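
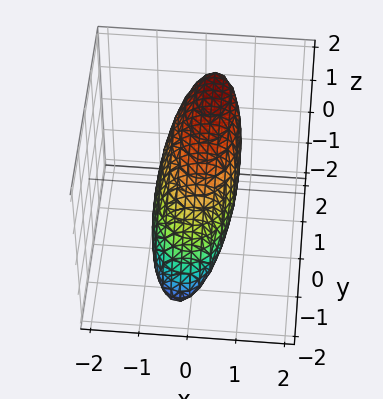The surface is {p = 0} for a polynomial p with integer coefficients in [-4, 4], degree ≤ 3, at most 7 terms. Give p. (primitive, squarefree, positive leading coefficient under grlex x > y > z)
3*x^2 - x*z + y^2 - 2*y*z + 2*z^2 - 2

The degree is 2 — the shape is more complex than any degree-1 surface.
From the axis intercepts and sections: the z-axis gridline crossings are at z ∈ {-1, 1}.
The integer polynomial consistent with all of this is the stated p.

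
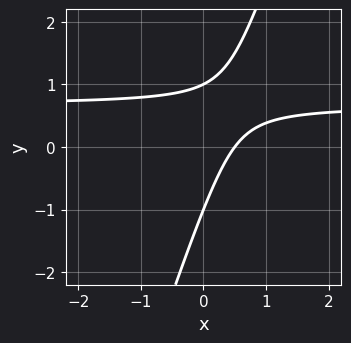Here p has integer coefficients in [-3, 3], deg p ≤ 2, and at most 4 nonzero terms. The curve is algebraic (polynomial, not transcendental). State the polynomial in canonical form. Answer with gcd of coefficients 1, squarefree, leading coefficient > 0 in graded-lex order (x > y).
(a) deg p = 2. A generic line meets the curve in up to 2 points.
(b) Observable constraints: the y-axis gridline crossings are at y ∈ {-1, 1}.
(c) Solving for integer coefficients yields p as stated.

3*x*y - y^2 - 2*x + 1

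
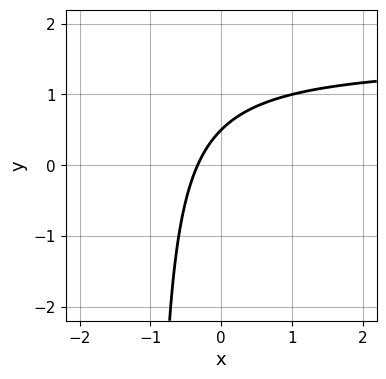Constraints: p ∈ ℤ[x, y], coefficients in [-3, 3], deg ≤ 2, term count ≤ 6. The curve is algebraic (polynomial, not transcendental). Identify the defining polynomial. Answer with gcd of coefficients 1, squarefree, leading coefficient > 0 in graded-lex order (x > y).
1. The degree is 2 — no degree-1 curve has this shape.
2. Solving for integer coefficients yields p as stated.

2*x*y - 3*x + 2*y - 1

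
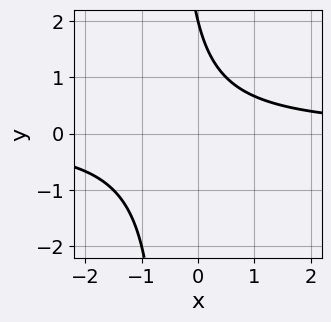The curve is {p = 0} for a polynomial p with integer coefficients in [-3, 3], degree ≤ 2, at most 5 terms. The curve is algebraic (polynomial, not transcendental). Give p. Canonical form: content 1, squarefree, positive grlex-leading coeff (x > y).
2*x*y + y - 2

First, degree: the shape is more complex than any degree-1 curve, so deg p = 2.
Then, from the axis intercepts and sections: it misses every integer gridline on the x-axis; one y-axis crossing is at y = 2.
Finally, solving for integer coefficients yields p as stated.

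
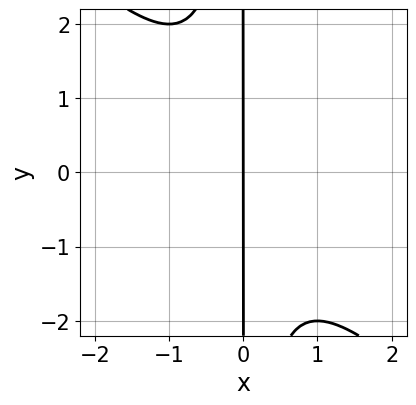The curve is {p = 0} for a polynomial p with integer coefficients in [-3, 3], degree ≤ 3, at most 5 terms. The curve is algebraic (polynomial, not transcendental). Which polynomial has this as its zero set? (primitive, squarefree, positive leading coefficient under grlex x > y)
The degree is 3 — the shape is more complex than any degree-2 curve.
Reading off the gridlines: it crosses the x-axis at the gridline x = 0; the visible y-axis segment lies entirely on the curve.
Solving for integer coefficients yields p as stated.

x^3 + x^2*y + x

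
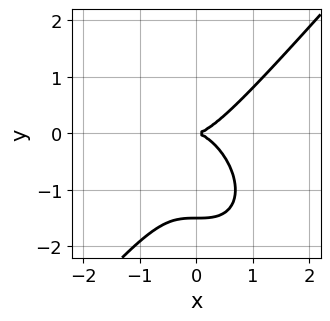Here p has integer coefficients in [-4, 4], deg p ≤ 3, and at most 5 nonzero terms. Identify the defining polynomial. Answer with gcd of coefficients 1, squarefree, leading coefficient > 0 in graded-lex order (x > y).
First, deg p = 3. A generic line meets the curve in up to 3 points.
Next, reading off the gridlines: it meets the x-axis at x = 0 (among the integer gridlines); one y-axis crossing is at y = 0.
Finally, solving for integer coefficients yields p as stated.

3*x^3 - 2*y^3 - 3*y^2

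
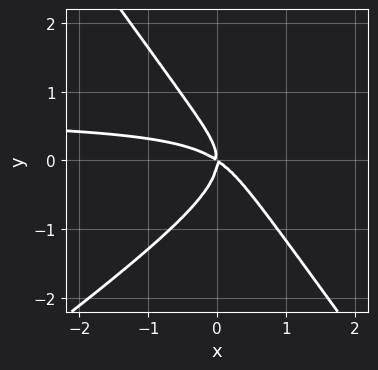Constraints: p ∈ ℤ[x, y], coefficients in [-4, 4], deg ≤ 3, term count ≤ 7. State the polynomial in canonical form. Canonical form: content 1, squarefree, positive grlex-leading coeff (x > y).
3*x^2*y - 2*x*y^2 - 3*y^3 - 2*x^2 - 3*x*y

(a) Degree: the shape is more complex than any degree-2 curve, so deg p = 3.
(b) Observable constraints: it crosses the y-axis at the gridline y = 0; it meets the x-axis at x = 0 (among the integer gridlines).
(c) Fitting integer coefficients to these (and the overall shape) gives p.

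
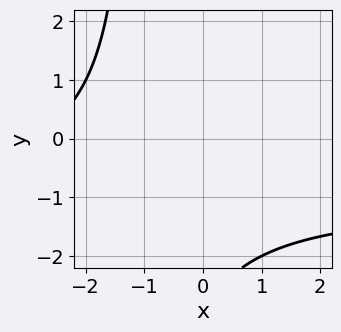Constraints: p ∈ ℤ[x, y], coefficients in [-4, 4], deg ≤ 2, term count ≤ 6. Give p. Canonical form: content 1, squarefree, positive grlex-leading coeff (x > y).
x*y + x + y + 3

First, deg p = 2. No degree-1 curve has this shape.
Then, checking where it meets the axes: the curve avoids every integer y-axis point in the box; no x-intercept at any integer in the box.
Finally, the integer polynomial consistent with all of this is the stated p.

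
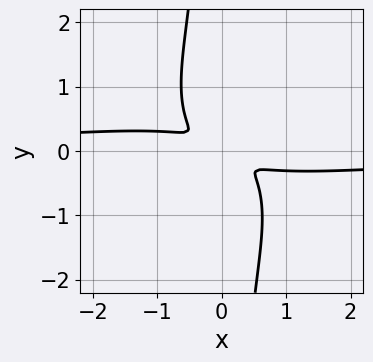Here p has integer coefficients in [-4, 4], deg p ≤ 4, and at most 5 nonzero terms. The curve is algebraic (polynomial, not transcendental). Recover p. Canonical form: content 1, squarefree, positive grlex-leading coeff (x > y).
x^3*y + 2*x*y^3 + x^2 + 3*x*y + 3*y^2

1. The degree is 4 — the shape is more complex than any degree-3 curve.
2. Matching integer coefficients to the picture gives p.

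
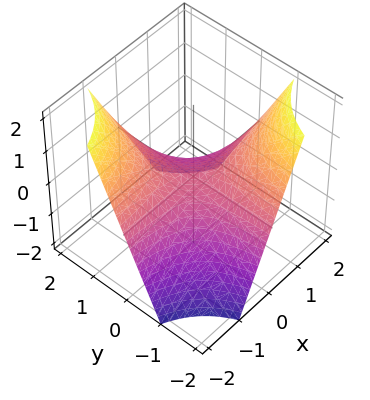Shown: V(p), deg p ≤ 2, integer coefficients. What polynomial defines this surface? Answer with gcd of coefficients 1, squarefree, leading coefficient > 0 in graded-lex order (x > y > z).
x*y + z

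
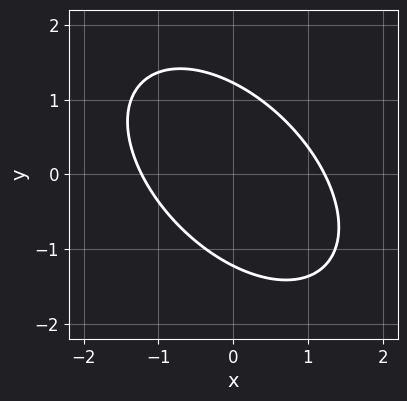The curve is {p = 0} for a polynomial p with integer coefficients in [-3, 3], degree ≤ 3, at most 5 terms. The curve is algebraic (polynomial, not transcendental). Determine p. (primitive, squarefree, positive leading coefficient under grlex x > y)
First, degree: the shape is more complex than any degree-1 curve, so deg p = 2.
Finally, putting this together gives p.

2*x^2 + 2*x*y + 2*y^2 - 3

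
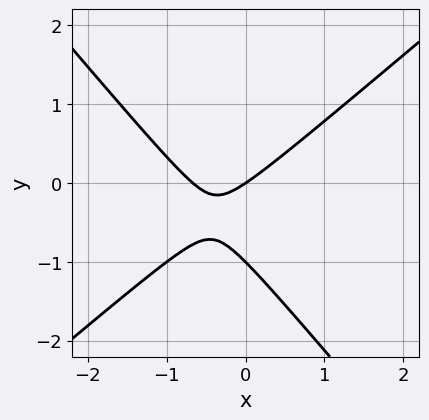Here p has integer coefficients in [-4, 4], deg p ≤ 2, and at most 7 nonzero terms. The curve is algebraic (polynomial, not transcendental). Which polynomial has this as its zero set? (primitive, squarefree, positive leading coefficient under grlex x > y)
3*x^2 - x*y - 3*y^2 + 2*x - 3*y

Degree: no degree-1 curve has this shape, so deg p = 2.
From the axis intercepts and sections: it crosses the x-axis at the gridline x = 0; the y-axis gridline crossings are at y ∈ {-1, 0}.
The integer polynomial consistent with all of this is the stated p.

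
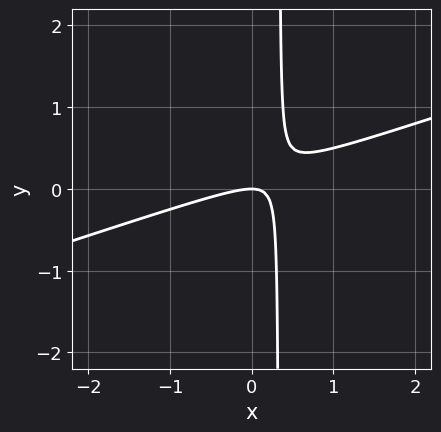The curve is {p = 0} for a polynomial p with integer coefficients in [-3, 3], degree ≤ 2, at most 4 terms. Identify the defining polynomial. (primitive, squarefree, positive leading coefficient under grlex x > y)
x^2 - 3*x*y + y

1. Degree: a generic line meets the curve in up to 2 points, so deg p = 2.
2. From the axis intercepts and sections: it meets the y-axis at y = 0 (among the integer gridlines); it crosses the x-axis at the gridline x = 0.
3. Assembling these constraints gives the stated polynomial.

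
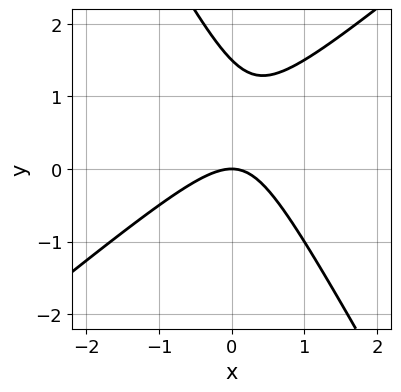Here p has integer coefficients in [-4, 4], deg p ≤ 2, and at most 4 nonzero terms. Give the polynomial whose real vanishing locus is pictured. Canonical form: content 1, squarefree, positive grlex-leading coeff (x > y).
(a) deg p = 2. The shape is more complex than any degree-1 curve.
(b) Observable constraints: one x-axis crossing is at x = 0; one y-axis crossing is at y = 0.
(c) The integer polynomial consistent with all of this is the stated p.

3*x^2 - 2*x*y - 2*y^2 + 3*y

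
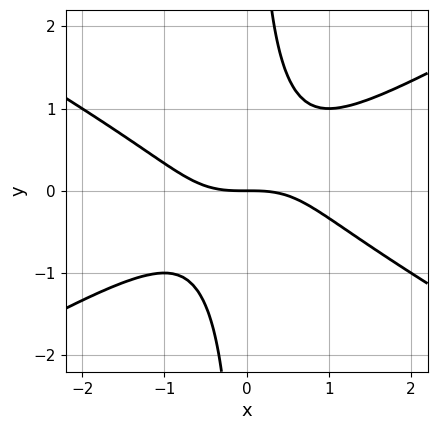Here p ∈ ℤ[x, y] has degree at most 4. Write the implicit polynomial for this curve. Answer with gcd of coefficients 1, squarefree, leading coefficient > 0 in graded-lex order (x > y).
x^3 - 3*x*y^2 + 2*y

First, the degree is 3 — a generic line meets the curve in up to 3 points.
Next, checking where it meets the axes: one x-axis crossing is at x = 0; one y-axis crossing is at y = 0.
Finally, these observations pin down the coefficients.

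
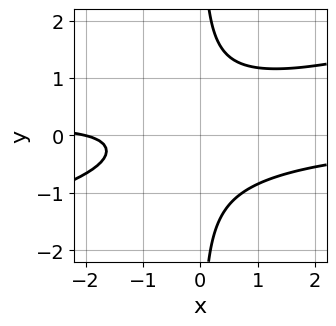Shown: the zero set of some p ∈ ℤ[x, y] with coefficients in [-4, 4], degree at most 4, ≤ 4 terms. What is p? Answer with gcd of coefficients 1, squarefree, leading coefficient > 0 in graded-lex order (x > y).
1. The degree is 3 — the shape is more complex than any degree-2 curve.
2. Against the integer gridlines: the curve avoids every integer y-axis point in the box; one x-axis crossing is at x = -2.
3. Together with the visible shape, these determine p as stated.

x^2*y - 3*x*y^2 + x + 2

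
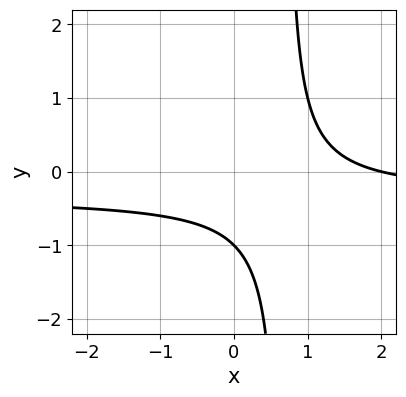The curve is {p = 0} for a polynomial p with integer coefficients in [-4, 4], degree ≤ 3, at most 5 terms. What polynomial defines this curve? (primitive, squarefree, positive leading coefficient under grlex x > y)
First, degree: no degree-1 curve has this shape, so deg p = 2.
Then, from the axis intercepts and sections: it crosses the y-axis at the gridline y = -1; it crosses the x-axis at the gridline x = 2.
Finally, the integer polynomial consistent with all of this is the stated p.

3*x*y + x - 2*y - 2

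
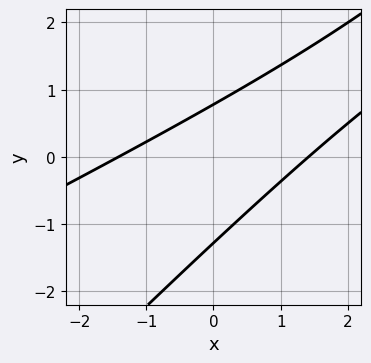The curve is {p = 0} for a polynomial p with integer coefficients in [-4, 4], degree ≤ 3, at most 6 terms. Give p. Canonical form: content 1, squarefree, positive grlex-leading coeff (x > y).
x^2 - 3*x*y + 2*y^2 + y - 2

First, the degree is 2 — no degree-1 curve has this shape.
Finally, putting this together gives p.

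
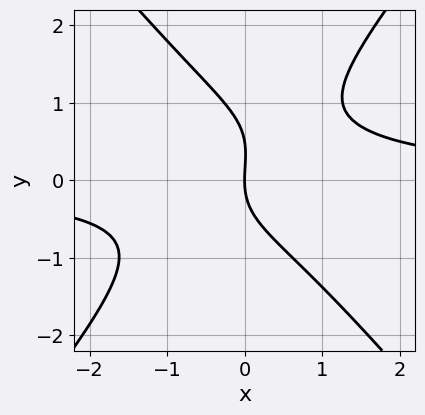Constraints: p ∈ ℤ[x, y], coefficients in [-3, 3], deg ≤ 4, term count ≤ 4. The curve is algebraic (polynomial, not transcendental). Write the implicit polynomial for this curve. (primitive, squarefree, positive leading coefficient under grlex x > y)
3*x^2*y - 2*y^3 + y^2 - 3*x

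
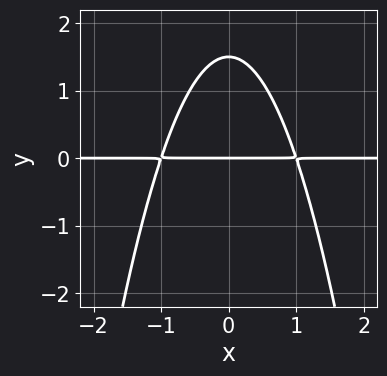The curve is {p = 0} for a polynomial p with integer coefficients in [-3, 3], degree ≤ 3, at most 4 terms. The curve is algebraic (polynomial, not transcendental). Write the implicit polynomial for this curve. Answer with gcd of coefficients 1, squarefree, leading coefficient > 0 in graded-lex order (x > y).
First, degree: the shape is more complex than any degree-2 curve, so deg p = 3.
Then, symmetries: it's symmetric under x → −x, forcing even powers of x.
Next, reading off the gridlines: the visible x-axis segment lies entirely on the curve; one y-axis crossing is at y = 0.
Finally, matching integer coefficients to the picture gives p.

3*x^2*y + 2*y^2 - 3*y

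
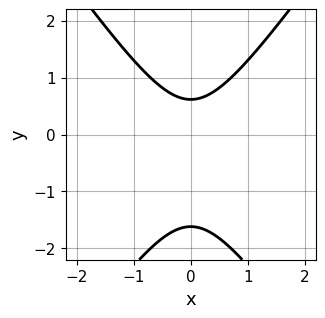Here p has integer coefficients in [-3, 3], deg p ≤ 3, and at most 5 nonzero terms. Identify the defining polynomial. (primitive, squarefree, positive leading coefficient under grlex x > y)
2*x^2 - y^2 - y + 1

First, deg p = 2.
Next, symmetries: mirror symmetry x ↦ −x ⇒ only even powers of x.
Next, from the axis intercepts and sections: no x-intercept at any integer in the box.
Finally, fitting integer coefficients to these (and the overall shape) gives p.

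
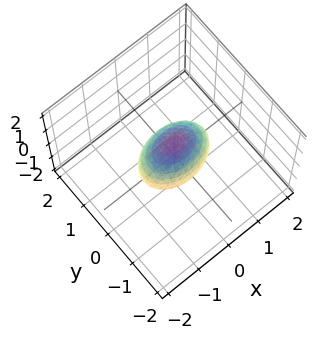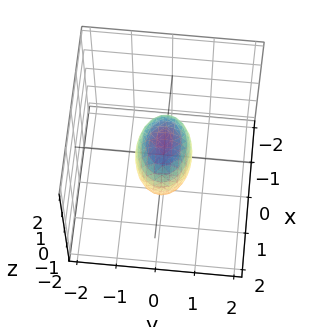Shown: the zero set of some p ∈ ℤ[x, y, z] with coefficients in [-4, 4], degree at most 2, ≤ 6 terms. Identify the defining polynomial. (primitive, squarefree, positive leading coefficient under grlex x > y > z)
First, deg p = 2. Bounded and convex; a quadric.
Next, symmetries: mirror symmetry x ↦ −x ⇒ only even powers of x; the y ↦ −y reflection is a symmetry, so y appears only in even powers; the z ↦ −z reflection is a symmetry, so z appears only in even powers.
Then, against the integer gridlines: the z-axis gridline crossings are at z ∈ {-1, 1}; among the integer gridlines, it crosses the x-axis at x ∈ {-1, 1}.
Finally, assembling these constraints gives the stated polynomial.

x^2 + 2*y^2 + z^2 - 1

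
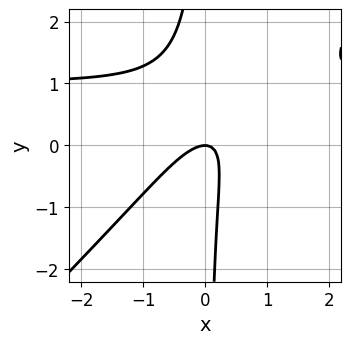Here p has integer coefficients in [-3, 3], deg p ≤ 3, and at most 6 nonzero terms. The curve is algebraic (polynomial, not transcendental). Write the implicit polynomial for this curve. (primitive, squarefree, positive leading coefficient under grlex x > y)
2*x^2*y - 2*x*y^2 - 2*x^2 + 2*x*y - y

First, degree: a generic line meets the curve in up to 3 points, so deg p = 3.
Then, against the integer gridlines: one y-axis crossing is at y = 0; it meets the x-axis at x = 0 (among the integer gridlines).
Finally, fitting integer coefficients to these (and the overall shape) gives p.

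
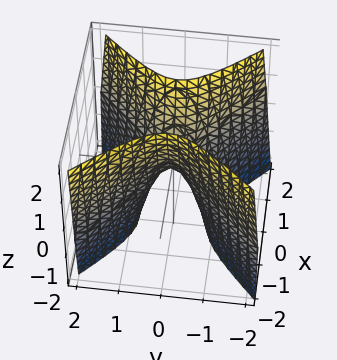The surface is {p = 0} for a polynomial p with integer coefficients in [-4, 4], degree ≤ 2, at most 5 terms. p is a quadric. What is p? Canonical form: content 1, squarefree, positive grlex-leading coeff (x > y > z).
The degree is 2 — a hyperbolic paraboloid; a quadric.
Symmetries: it's symmetric under x → −x, forcing even powers of x; the y ↦ −y reflection is a symmetry, so y appears only in even powers.
From the axis intercepts and sections: it meets the x-axis at x = 0 (among the integer gridlines); one z-axis crossing is at z = 0; it crosses the y-axis at the gridline y = 0.
Together with the visible shape, these determine p as stated.

3*x^2 - 3*y^2 - z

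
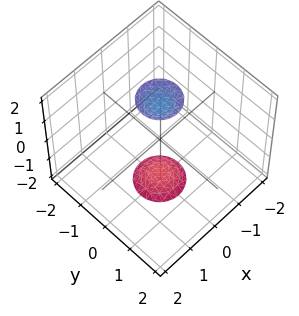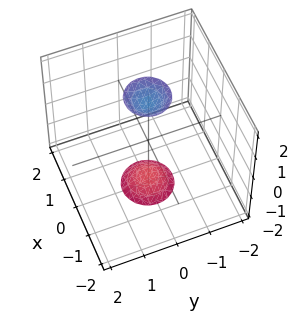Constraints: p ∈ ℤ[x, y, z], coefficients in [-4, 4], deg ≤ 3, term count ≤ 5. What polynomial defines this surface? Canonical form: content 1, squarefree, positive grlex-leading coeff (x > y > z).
The picture has 2 separate pieces. Treating them together as one polynomial.
The degree is 2 — a generic line meets the surface in up to 2 points.
By symmetry, the z-axis is an axis of rotation, so x and y enter only as x² + y².
Observable constraints: it misses every integer gridline on the x-axis; a circular section at z = 2 has radius between 0 and 1; it misses every integer gridline on the y-axis.
Together with the visible shape, these determine p as stated.

3*x^2 + 3*y^2 - z^2 + 3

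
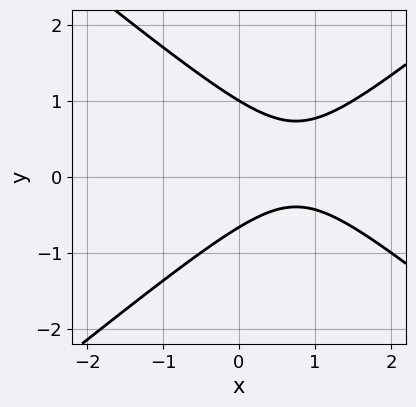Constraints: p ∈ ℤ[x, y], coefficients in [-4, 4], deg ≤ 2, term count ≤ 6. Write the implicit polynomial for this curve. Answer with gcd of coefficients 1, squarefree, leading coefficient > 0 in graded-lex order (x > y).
2*x^2 - 3*y^2 - 3*x + y + 2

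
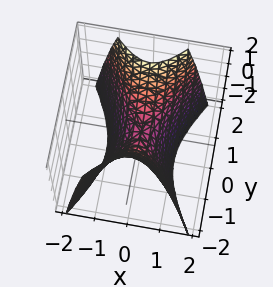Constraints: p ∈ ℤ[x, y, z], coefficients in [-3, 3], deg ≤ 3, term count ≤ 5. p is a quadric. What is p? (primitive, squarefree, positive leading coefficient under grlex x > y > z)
2*x^2 - y^2 + z

Degree: a hyperbolic paraboloid; a quadric, so deg p = 2.
Symmetries: the y ↦ −y reflection is a symmetry, so y appears only in even powers; mirror symmetry x ↦ −x ⇒ only even powers of x.
Reading off the gridlines: it meets the z-axis at z = 0 (among the integer gridlines); it crosses the y-axis at the gridline y = 0; one x-axis crossing is at x = 0.
Matching integer coefficients to the picture gives p.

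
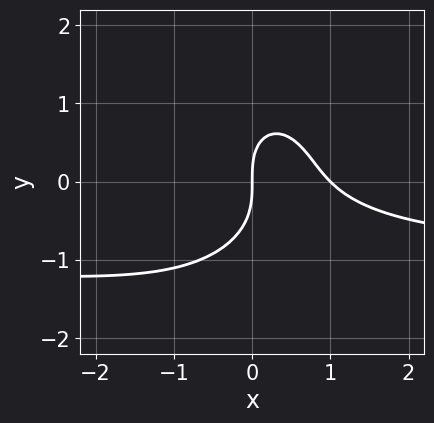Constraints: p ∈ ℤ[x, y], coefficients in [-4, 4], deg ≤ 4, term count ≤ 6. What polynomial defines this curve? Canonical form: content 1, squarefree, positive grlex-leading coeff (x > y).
3*x^2*y + 2*y^3 + 3*x^2 - 3*x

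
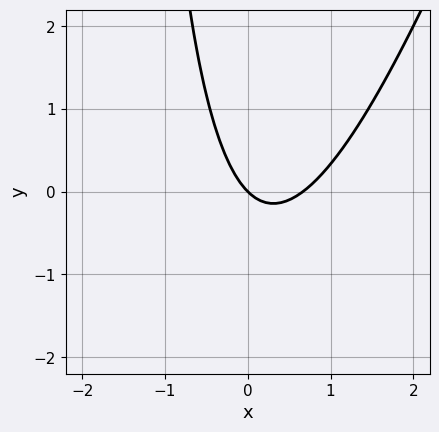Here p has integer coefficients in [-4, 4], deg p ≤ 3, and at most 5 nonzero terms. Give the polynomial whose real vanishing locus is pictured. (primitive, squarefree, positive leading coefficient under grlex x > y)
First, degree: no degree-1 curve has this shape, so deg p = 2.
Next, observable constraints: it crosses the x-axis at the gridline x = 0; it meets the y-axis at y = 0 (among the integer gridlines).
Finally, together with the visible shape, these determine p as stated.

3*x^2 - x*y - 2*x - 2*y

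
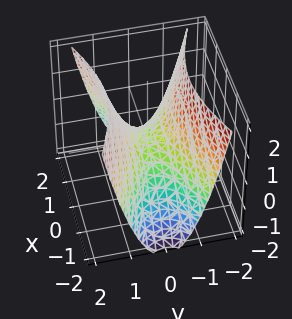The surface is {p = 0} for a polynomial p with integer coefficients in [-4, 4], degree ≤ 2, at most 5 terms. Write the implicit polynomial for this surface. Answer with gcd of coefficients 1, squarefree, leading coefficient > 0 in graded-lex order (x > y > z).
Degree: a hyperbolic paraboloid; a quadric, so deg p = 2.
Symmetries: mirror symmetry x ↦ −x ⇒ only even powers of x; the y ↦ −y reflection is a symmetry, so y appears only in even powers.
Against the integer gridlines: it crosses the y-axis at the gridline y = 0; it crosses the x-axis at the gridline x = 0; one z-axis crossing is at z = 0.
Assembling these constraints gives the stated polynomial.

x^2 - 3*y^2 + 2*z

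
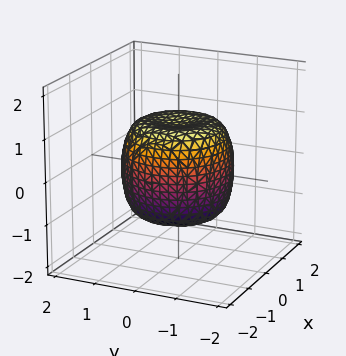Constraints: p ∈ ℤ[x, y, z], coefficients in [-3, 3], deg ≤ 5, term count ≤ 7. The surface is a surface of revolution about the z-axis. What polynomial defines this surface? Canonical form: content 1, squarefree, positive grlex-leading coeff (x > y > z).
First, the degree is 4 — a generic line meets the surface in up to 4 points.
Then, by symmetry, the surface is invariant under rotation about z: p = q(x² + y², z).
Then, reading off the gridlines: a circular section at z = -1 has radius exactly 1; the z-axis gridline crossings are at z ∈ {-1, 1}.
Finally, assembling these constraints gives the stated polynomial.

x^4 + 2*x^2*y^2 + y^4 - x^2 - y^2 + z^2 - 1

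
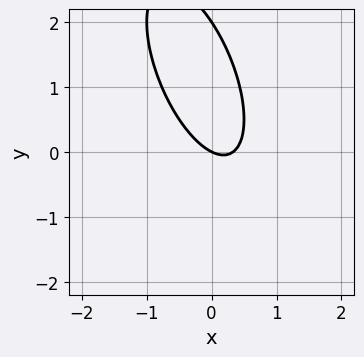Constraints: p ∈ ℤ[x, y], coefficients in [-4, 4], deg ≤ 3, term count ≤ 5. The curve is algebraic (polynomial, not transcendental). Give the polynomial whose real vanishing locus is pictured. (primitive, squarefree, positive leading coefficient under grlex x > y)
3*x^2 + 2*x*y + y^2 - x - 2*y

First, deg p = 2.
Then, against the integer gridlines: the y-axis gridline crossings are at y ∈ {0, 2}; it crosses the x-axis at the gridline x = 0.
Finally, putting this together gives p.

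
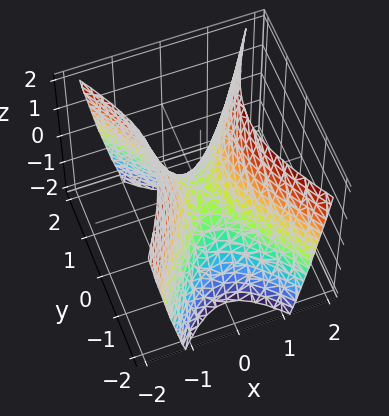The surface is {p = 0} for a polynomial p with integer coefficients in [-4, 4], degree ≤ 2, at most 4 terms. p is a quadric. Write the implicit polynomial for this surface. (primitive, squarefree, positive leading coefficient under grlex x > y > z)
(a) deg p = 2. A hyperbolic paraboloid; a quadric.
(b) Symmetries: it's symmetric under x → −x, forcing even powers of x; the y ↦ −y reflection is a symmetry, so y appears only in even powers.
(c) Against the integer gridlines: one z-axis crossing is at z = 0; it meets the y-axis at y = 0 (among the integer gridlines).
(d) The integer polynomial consistent with all of this is the stated p.

2*x^2 - y^2 - z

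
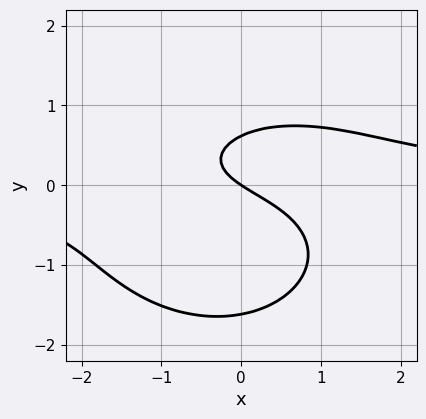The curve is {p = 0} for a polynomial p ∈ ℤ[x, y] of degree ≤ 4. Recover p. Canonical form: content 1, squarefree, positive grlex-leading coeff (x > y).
2*x^2*y + 3*y^3 + 3*y^2 - 2*x - 3*y

Degree: a generic line meets the curve in up to 3 points, so deg p = 3.
Observable constraints: it crosses the x-axis at the gridline x = 0; it meets the y-axis at y = 0 (among the integer gridlines).
Putting this together gives p.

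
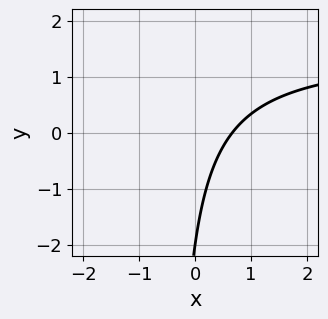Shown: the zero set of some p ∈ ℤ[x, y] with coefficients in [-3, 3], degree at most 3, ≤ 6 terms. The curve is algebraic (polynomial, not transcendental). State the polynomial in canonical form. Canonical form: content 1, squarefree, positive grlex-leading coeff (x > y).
2*x*y - 3*x + y + 2

deg p = 2. A generic line meets the curve in up to 2 points.
Checking where it meets the axes: it meets the y-axis at y = -2 (among the integer gridlines).
Putting this together gives p.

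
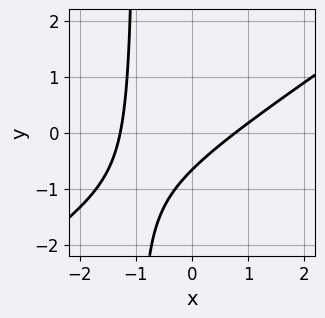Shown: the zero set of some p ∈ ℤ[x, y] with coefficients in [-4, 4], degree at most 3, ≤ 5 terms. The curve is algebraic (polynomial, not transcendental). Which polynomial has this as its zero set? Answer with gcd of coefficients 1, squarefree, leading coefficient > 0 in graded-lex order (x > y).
2*x^2 - 3*x*y + x - 3*y - 2

1. deg p = 2. A generic line meets the curve in up to 2 points.
2. Putting this together gives p.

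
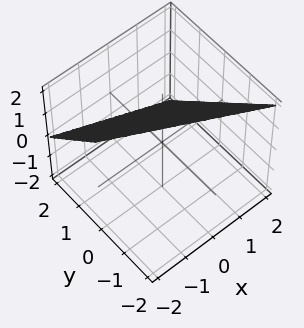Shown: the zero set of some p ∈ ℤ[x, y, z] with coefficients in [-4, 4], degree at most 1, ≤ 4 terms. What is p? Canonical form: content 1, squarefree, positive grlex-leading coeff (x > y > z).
x + 2*y + 2*z - 2

The degree is 1 — every cross-section is a straight line — this is a plane.
From the axis intercepts and sections: it crosses the x-axis at the gridline x = 2; it meets the z-axis at z = 1 (among the integer gridlines); one y-axis crossing is at y = 1.
Together with the visible shape, these determine p as stated.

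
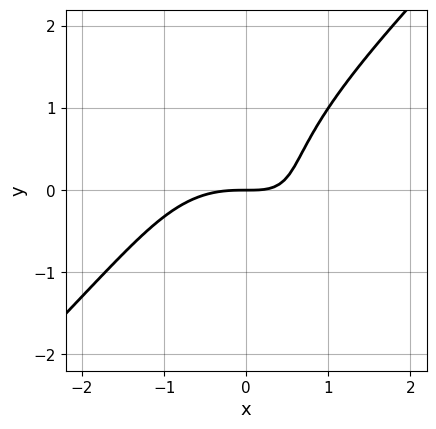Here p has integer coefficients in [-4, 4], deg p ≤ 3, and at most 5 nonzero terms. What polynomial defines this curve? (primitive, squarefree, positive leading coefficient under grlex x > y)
2*x^3 - 2*y^3 + 3*x*y - 3*y

First, the degree is 3 — the shape is more complex than any degree-2 curve.
Next, from the visible intercepts: one x-axis crossing is at x = 0; it meets the y-axis at y = 0 (among the integer gridlines).
Finally, putting this together gives p.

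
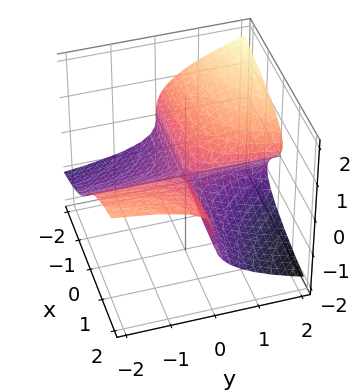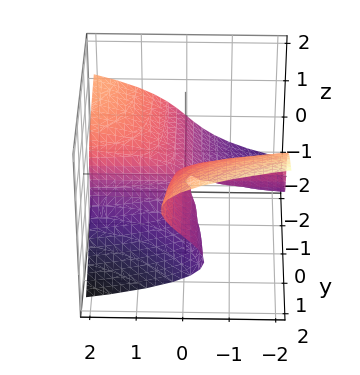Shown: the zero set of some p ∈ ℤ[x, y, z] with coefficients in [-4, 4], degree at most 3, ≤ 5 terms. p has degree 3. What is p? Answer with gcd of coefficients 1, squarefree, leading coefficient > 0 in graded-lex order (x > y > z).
3*z^3 + 2*x*y - 2*y*z

First, deg p = 3. A generic line meets the surface in up to 3 points.
Next, checking where it meets the axes: the visible y-axis segment lies entirely on the surface; it meets the z-axis at z = 0 (among the integer gridlines).
Finally, these observations pin down the coefficients. Check: (1, 0, 0) on the x-axis lies on the surface, and p(1, 0, 0) = 0. ✓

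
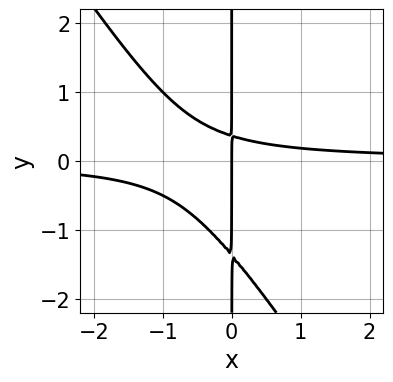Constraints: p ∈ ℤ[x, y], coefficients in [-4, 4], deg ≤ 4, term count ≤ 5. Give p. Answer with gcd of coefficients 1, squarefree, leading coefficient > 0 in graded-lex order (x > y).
3*x^2*y + 2*x*y^2 + 2*x*y - x

1. Degree: the shape is more complex than any degree-2 curve, so deg p = 3.
2. From the visible intercepts: the visible y-axis segment lies entirely on the curve; it meets the x-axis at x = 0 (among the integer gridlines).
3. Assembling these constraints gives the stated polynomial.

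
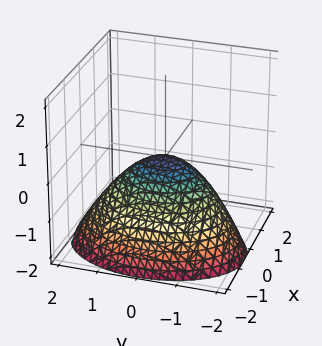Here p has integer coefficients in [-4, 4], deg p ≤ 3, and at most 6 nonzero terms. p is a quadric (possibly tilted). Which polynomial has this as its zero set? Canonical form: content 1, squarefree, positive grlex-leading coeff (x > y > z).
2*x^2 - x*z + y^2 + 2*z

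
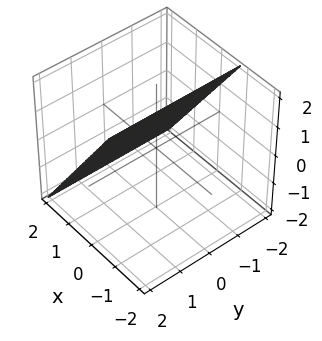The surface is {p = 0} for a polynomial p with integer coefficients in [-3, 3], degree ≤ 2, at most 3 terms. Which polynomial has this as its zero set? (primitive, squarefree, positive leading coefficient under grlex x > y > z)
3*x + 2*z - 2

The degree is 1 — the surface is flat (a plane).
From the visible intercepts: one z-axis crossing is at z = 1; the surface avoids every integer y-axis point in the box.
Solving for integer coefficients yields p as stated.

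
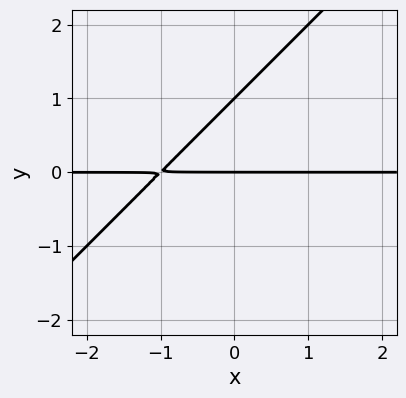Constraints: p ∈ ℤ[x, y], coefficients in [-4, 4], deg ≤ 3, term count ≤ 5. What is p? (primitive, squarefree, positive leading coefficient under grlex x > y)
First, deg p = 2. A generic line meets the curve in up to 2 points.
Next, from the axis intercepts and sections: the y-axis gridline crossings are at y ∈ {0, 1}; the visible x-axis segment lies entirely on the curve.
Finally, the integer polynomial consistent with all of this is the stated p.

x*y - y^2 + y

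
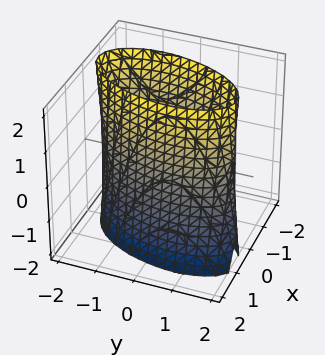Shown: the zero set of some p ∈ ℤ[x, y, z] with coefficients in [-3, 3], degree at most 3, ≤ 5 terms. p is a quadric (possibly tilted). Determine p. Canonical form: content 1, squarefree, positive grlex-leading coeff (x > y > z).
First, degree: the shape is more complex than any degree-1 surface, so deg p = 2.
Then, from the axis intercepts and sections: among the integer gridlines, it crosses the x-axis at x ∈ {-1, 1}; no z-intercept at any integer in the box.
Finally, these observations pin down the coefficients.

3*x^2 - x*y + x*z + y^2 - 3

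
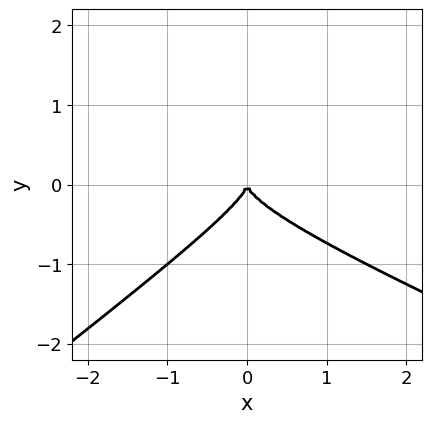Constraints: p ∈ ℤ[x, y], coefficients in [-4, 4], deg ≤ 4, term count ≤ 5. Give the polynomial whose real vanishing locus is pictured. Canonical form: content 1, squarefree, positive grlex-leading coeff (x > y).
x^2*y + x*y^2 - 3*y^3 - x^2

(a) The degree is 3 — the shape is more complex than any degree-2 curve.
(b) From the visible intercepts: one y-axis crossing is at y = 0; one x-axis crossing is at x = 0.
(c) Solving for integer coefficients yields p as stated.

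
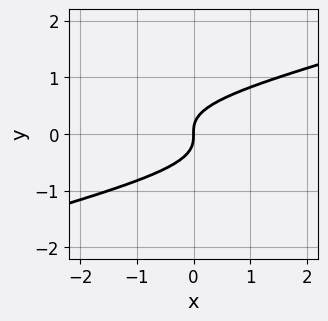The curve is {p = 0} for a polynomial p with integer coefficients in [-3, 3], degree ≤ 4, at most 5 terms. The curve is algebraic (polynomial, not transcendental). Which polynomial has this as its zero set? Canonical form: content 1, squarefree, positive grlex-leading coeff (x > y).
x*y^2 - 3*y^3 + x

First, deg p = 3.
Next, reading off the gridlines: one y-axis crossing is at y = 0; it meets the x-axis at x = 0 (among the integer gridlines).
Finally, fitting integer coefficients to these (and the overall shape) gives p.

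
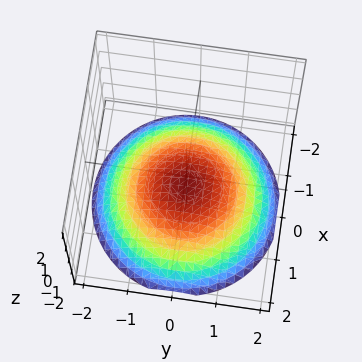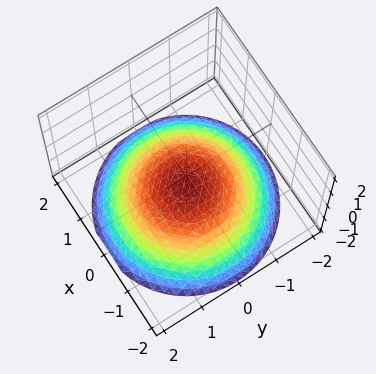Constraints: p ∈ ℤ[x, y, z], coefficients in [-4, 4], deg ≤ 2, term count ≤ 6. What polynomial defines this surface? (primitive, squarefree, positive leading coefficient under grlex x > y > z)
x^2 + y^2 + 3*z + 2

(a) Degree: no degree-1 surface has this shape, so deg p = 2.
(b) Symmetries: every cross-section ⟂ z is a circle, so x, y appear only via x² + y².
(c) Checking where it meets the axes: it misses every integer gridline on the x-axis; a circular section at z = -1 has radius exactly 1; the surface avoids every integer y-axis point in the box.
(d) Putting this together gives p.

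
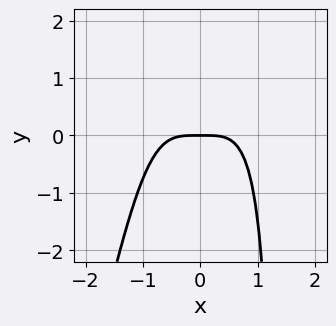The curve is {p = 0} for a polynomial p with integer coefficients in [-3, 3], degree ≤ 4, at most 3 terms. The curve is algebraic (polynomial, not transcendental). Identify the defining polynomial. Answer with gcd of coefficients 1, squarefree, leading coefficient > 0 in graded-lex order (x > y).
3*x^4 - x^3*y + 3*y

1. The degree is 4 — a generic line meets the curve in up to 4 points.
2. Observable constraints: it meets the y-axis at y = 0 (among the integer gridlines); it meets the x-axis at x = 0 (among the integer gridlines).
3. Solving for integer coefficients yields p as stated.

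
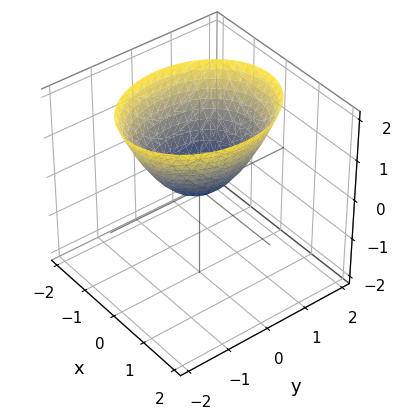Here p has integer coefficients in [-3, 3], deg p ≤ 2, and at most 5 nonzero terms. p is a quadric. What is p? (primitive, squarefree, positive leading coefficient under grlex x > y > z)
3*x^2 + 2*y^2 - 3*z

1. Degree: a single bowl opening along one axis; a quadric, so deg p = 2.
2. Symmetries: the x ↦ −x reflection is a symmetry, so x appears only in even powers; it's symmetric under y → −y, forcing even powers of y.
3. From the axis intercepts and sections: it meets the z-axis at z = 0 (among the integer gridlines); one y-axis crossing is at y = 0; one x-axis crossing is at x = 0.
4. These observations pin down the coefficients.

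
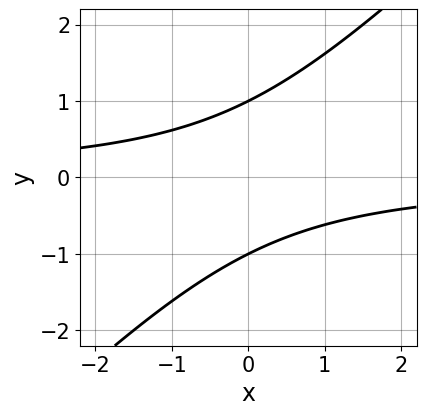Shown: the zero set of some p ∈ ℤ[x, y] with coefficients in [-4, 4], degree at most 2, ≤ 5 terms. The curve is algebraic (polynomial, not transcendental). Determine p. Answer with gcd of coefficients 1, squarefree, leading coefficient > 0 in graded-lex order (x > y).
x*y - y^2 + 1

The degree is 2 — the shape is more complex than any degree-1 curve.
Reading off the gridlines: among the integer gridlines, it crosses the y-axis at y ∈ {-1, 1}; it misses every integer gridline on the x-axis.
The integer polynomial consistent with all of this is the stated p.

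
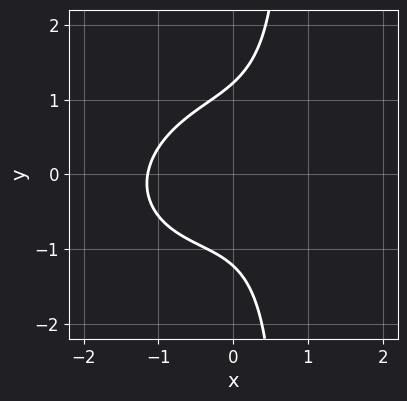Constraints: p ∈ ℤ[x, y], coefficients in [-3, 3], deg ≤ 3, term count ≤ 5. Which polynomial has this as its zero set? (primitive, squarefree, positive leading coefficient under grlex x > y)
2*x^3 - x^2*y + 3*x*y^2 - 2*y^2 + 3

1. The degree is 3 — the shape is more complex than any degree-2 curve.
2. Matching integer coefficients to the picture gives p.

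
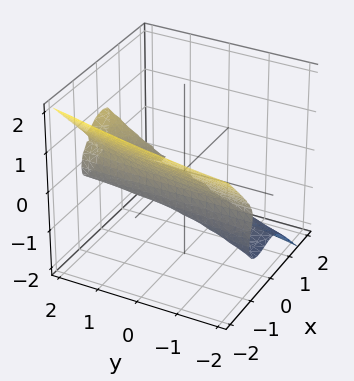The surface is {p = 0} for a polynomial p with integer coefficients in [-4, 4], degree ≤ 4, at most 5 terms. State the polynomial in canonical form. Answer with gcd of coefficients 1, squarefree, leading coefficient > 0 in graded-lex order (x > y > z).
2*x^3 - y*z^2 + 2*z^3 + 2*x^2

First, the degree is 3 — a generic line meets the surface in up to 3 points.
Then, observable constraints: the x-axis gridline crossings are at x ∈ {-1, 0}; one z-axis crossing is at z = 0; the visible y-axis segment lies entirely on the surface.
Finally, solving for integer coefficients yields p as stated.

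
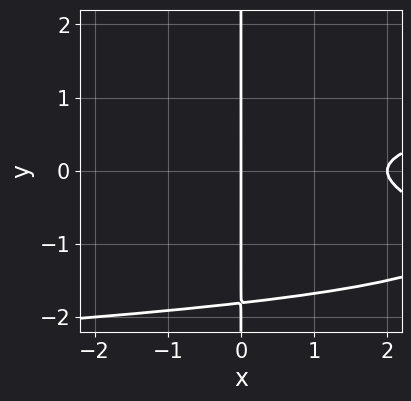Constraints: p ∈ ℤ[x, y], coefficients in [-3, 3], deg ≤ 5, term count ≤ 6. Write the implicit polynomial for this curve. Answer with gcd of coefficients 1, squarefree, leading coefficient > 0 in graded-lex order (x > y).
2*x*y^3 + 3*x*y^2 - x^2 + 2*x

(a) deg p = 4. A generic line meets the curve in up to 4 points.
(b) Reading off the gridlines: every point of the y-axis in the box is on the curve; the x-axis gridline crossings are at x ∈ {0, 2}.
(c) Solving for integer coefficients yields p as stated.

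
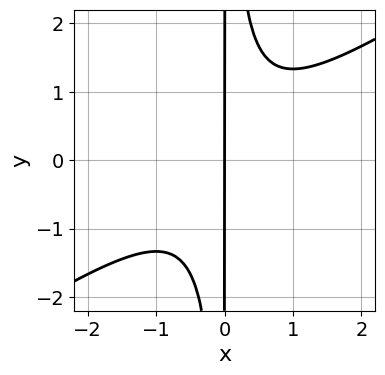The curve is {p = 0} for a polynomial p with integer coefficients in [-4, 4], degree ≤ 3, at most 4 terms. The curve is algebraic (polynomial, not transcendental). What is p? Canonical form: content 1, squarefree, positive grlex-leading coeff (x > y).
(a) deg p = 3.
(b) From the visible intercepts: it crosses the x-axis at the gridline x = 0; the visible y-axis segment lies entirely on the curve.
(c) These observations pin down the coefficients.

2*x^3 - 3*x^2*y + 2*x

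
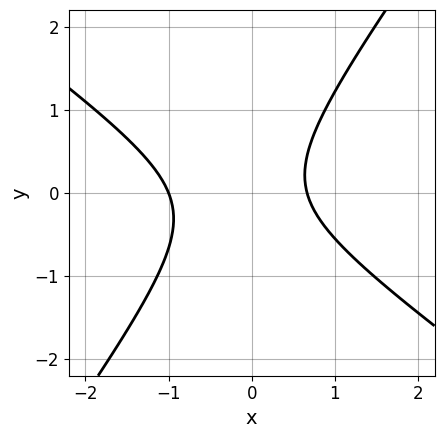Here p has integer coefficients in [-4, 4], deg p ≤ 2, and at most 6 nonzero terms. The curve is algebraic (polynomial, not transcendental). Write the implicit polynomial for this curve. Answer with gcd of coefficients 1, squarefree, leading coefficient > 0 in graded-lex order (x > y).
First, deg p = 2.
Next, from the visible intercepts: one x-axis crossing is at x = -1; the curve avoids every integer y-axis point in the box.
Finally, the integer polynomial consistent with all of this is the stated p.

3*x^2 + 2*x*y - 3*y^2 + x - 2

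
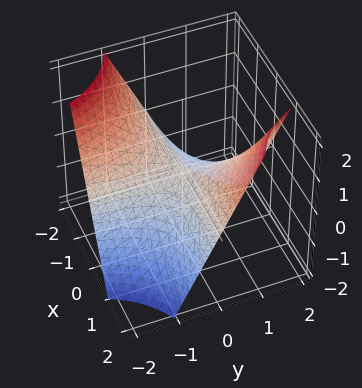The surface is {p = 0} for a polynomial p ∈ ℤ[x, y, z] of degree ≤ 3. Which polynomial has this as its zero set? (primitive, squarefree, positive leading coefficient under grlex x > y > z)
x*y - z

First, degree: a hyperbolic paraboloid; a quadric, so deg p = 2.
Next, observable constraints: every point of the x-axis in the box is on the surface; one z-axis crossing is at z = 0; every point of the y-axis in the box is on the surface.
Finally, together with the visible shape, these determine p as stated.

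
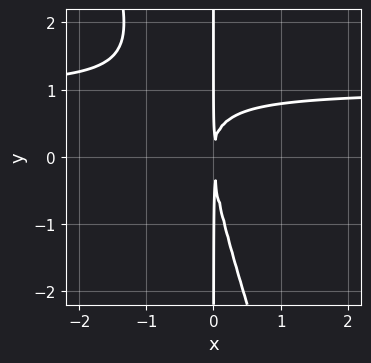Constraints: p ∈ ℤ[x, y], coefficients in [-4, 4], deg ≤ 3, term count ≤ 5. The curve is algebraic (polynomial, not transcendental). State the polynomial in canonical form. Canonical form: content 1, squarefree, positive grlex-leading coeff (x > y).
3*x^2*y + x*y^2 - 3*x^2

Degree: a generic line meets the curve in up to 3 points, so deg p = 3.
Observable constraints: every point of the y-axis in the box is on the curve.
Assembling these constraints gives the stated polynomial.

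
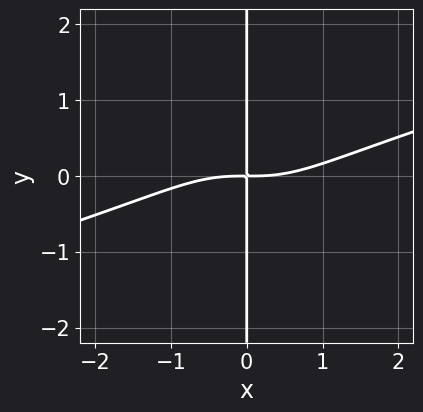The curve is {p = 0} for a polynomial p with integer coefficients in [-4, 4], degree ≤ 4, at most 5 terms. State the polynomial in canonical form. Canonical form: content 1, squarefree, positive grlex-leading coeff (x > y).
x^4 - 3*x^3*y - 2*x*y^3 - 3*x*y

(a) deg p = 4.
(b) From the visible intercepts: the visible y-axis segment lies entirely on the curve.
(c) These observations pin down the coefficients.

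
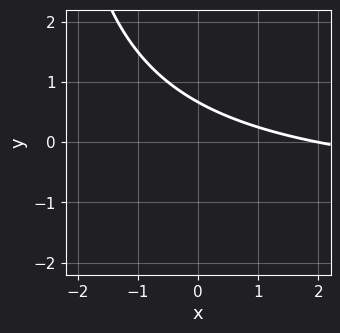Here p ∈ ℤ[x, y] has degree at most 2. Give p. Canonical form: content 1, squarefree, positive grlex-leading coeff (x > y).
(a) The degree is 2 — the shape is more complex than any degree-1 curve.
(b) Checking where it meets the axes: one x-axis crossing is at x = 2.
(c) Assembling these constraints gives the stated polynomial.

x*y + x + 3*y - 2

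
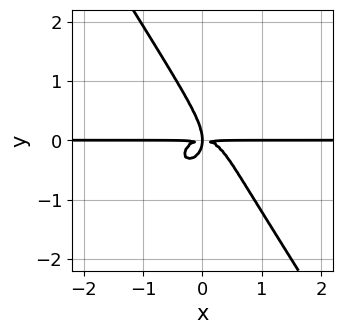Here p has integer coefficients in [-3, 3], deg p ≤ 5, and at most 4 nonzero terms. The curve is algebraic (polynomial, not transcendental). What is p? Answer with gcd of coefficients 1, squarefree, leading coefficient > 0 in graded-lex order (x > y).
3*x^3*y + 2*x*y^3 + 2*y^4 + 2*x*y^2

(a) The degree is 4 — a generic line meets the curve in up to 4 points.
(b) Checking where it meets the axes: the visible x-axis segment lies entirely on the curve.
(c) These observations pin down the coefficients.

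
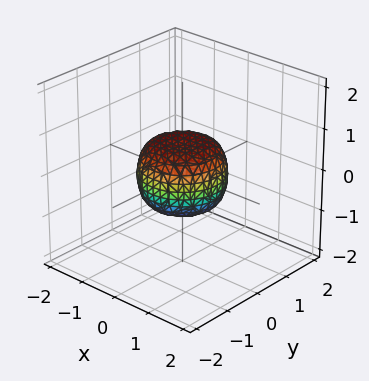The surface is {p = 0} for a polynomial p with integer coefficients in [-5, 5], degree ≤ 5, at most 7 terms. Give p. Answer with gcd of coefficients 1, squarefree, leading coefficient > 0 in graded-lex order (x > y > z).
(a) The degree is 4 — a generic line meets the surface in up to 4 points.
(b) Symmetries: rotational symmetry about the z-axis ⇒ p depends on x, y only through x² + y².
(c) From the visible intercepts: among the integer gridlines, it crosses the x-axis at x ∈ {-1, 1}; among the integer gridlines, it crosses the y-axis at y ∈ {-1, 1}.
(d) Together with the visible shape, these determine p as stated.

2*x^4 + 4*x^2*y^2 + 2*y^4 - x^2 - y^2 + 2*z^2 - 1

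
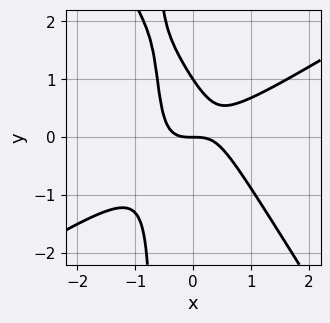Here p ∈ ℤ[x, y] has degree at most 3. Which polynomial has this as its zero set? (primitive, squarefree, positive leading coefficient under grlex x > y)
1. Degree: a generic line meets the curve in up to 3 points, so deg p = 3.
2. Against the integer gridlines: the y-axis gridline crossings are at y ∈ {0, 1}; it meets the x-axis at x = 0 (among the integer gridlines).
3. Assembling these constraints gives the stated polynomial.

3*x^3 - 3*x^2*y - 3*x*y^2 - 2*y^2 + 2*y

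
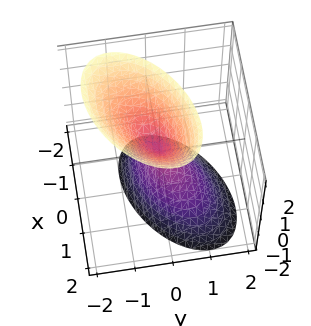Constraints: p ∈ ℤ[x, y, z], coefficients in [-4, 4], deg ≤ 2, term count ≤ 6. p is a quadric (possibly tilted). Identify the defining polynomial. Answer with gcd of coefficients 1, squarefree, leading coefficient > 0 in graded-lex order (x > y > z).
(a) I count 2 distinct pieces. They look like related sheets of one shape, so recover p as a whole.
(b) The degree is 2 — no degree-1 surface has this shape.
(c) From the visible intercepts: it meets the z-axis at z = 0 (among the integer gridlines); it meets the x-axis at x = 0 (among the integer gridlines); one y-axis crossing is at y = 0.
(d) Solving for integer coefficients yields p as stated.

2*x^2 - 2*x*y + 3*y^2 + y*z - z^2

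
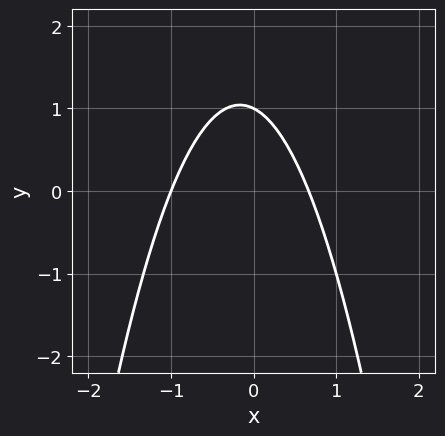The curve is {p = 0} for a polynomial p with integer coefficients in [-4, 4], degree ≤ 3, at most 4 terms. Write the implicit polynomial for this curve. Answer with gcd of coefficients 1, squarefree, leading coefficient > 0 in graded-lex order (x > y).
3*x^2 + x + 2*y - 2

(a) The degree is 2 — the shape is more complex than any degree-1 curve.
(b) From the visible intercepts: it crosses the x-axis at the gridline x = -1; it meets the y-axis at y = 1 (among the integer gridlines).
(c) Matching integer coefficients to the picture gives p.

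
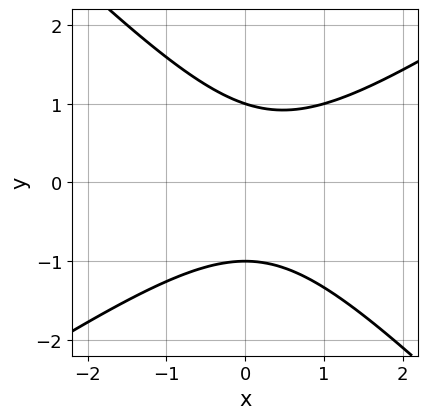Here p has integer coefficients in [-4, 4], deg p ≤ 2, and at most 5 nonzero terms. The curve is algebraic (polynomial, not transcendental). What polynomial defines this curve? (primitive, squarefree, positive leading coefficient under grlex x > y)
2*x^2 - x*y - 3*y^2 - x + 3

First, deg p = 2.
Next, checking where it meets the axes: no x-intercept at any integer in the box; the y-axis gridline crossings are at y ∈ {-1, 1}.
Finally, the integer polynomial consistent with all of this is the stated p.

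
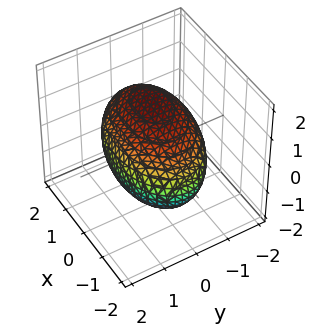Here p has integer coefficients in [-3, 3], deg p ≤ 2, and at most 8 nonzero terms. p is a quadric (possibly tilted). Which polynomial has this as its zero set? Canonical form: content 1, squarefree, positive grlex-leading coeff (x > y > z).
x^2 - x*z + 2*y^2 + y*z + 3*z^2 - 3

1. Degree: no degree-1 surface has this shape, so deg p = 2.
2. Against the integer gridlines: the z-axis gridline crossings are at z ∈ {-1, 1}.
3. Assembling these constraints gives the stated polynomial.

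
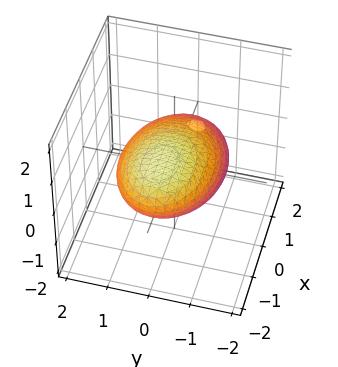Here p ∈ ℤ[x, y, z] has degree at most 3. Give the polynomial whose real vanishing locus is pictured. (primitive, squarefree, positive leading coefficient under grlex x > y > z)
x^2 + 2*x*z + 2*y^2 + 3*z^2 - 3

1. deg p = 2. The shape is more complex than any degree-1 surface.
2. From the visible intercepts: among the integer gridlines, it crosses the z-axis at z ∈ {-1, 1}.
3. Solving for integer coefficients yields p as stated.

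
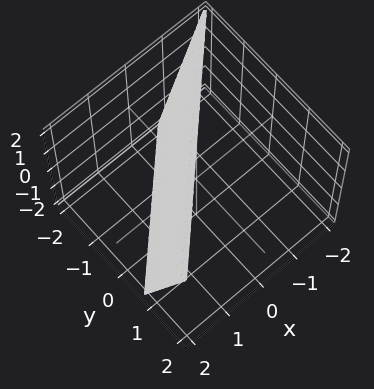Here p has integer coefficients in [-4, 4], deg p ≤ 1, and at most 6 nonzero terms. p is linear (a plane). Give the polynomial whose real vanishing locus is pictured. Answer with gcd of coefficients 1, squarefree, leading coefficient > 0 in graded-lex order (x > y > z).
3*x - 3*y + z - 2

(a) Degree: the surface is flat (a plane), so deg p = 1.
(b) From the axis intercepts and sections: one z-axis crossing is at z = 2.
(c) Putting this together gives p.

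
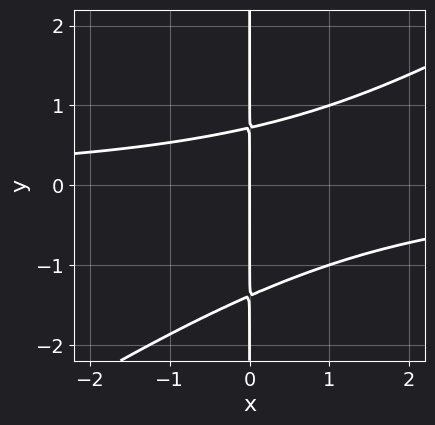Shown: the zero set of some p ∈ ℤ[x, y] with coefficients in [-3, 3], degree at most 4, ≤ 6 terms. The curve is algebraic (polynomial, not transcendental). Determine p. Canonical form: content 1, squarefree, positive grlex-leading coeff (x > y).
deg p = 3. The shape is more complex than any degree-2 curve.
From the axis intercepts and sections: every point of the y-axis in the box is on the curve; it crosses the x-axis at the gridline x = 0.
The integer polynomial consistent with all of this is the stated p.

2*x^2*y - 3*x*y^2 - 2*x*y + 3*x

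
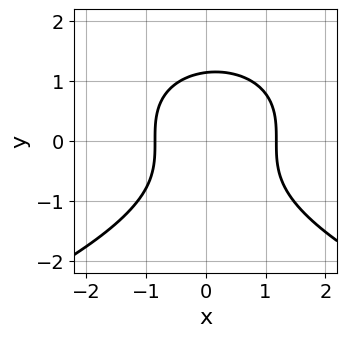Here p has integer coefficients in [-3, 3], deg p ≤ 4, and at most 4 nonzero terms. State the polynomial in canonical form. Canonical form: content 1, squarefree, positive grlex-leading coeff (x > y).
2*y^3 + 3*x^2 - x - 3

1. Degree: a generic line meets the curve in up to 3 points, so deg p = 3.
2. Matching integer coefficients to the picture gives p.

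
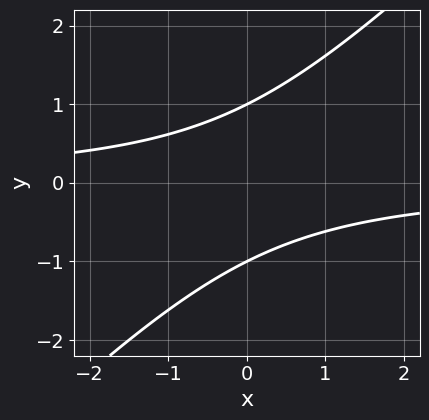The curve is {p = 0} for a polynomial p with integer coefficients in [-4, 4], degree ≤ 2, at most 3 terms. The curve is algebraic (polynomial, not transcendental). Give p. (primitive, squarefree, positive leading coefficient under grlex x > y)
x*y - y^2 + 1

(a) deg p = 2.
(b) From the visible intercepts: the curve avoids every integer x-axis point in the box; among the integer gridlines, it crosses the y-axis at y ∈ {-1, 1}.
(c) Together with the visible shape, these determine p as stated.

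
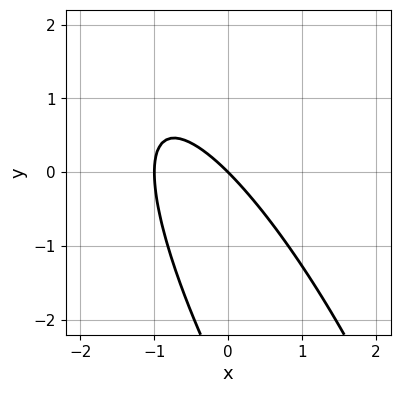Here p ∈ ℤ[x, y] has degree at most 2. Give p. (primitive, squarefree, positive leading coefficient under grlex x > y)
3*x^2 + 3*x*y + y^2 + 3*x + 3*y

1. deg p = 2. A generic line meets the curve in up to 2 points.
2. Against the integer gridlines: the x-axis gridline crossings are at x ∈ {-1, 0}; one y-axis crossing is at y = 0.
3. The integer polynomial consistent with all of this is the stated p.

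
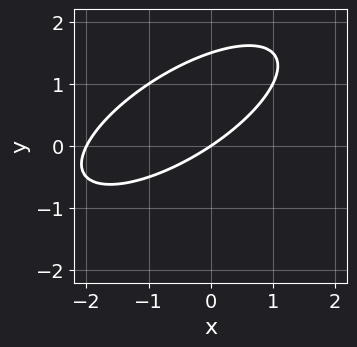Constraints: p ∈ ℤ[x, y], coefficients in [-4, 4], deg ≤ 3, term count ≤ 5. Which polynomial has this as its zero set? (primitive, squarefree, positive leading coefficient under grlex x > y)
x^2 - 2*x*y + 2*y^2 + 2*x - 3*y

First, the degree is 2 — the shape is more complex than any degree-1 curve.
Next, against the integer gridlines: the x-axis gridline crossings are at x ∈ {-2, 0}; one y-axis crossing is at y = 0.
Finally, the integer polynomial consistent with all of this is the stated p.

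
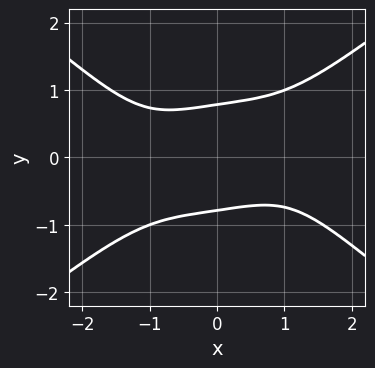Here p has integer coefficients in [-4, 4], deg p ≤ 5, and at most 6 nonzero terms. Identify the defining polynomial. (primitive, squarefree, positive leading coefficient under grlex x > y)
x^4 - 3*y^4 + 2*x*y - 3*y^2 + 3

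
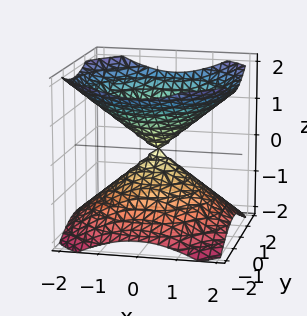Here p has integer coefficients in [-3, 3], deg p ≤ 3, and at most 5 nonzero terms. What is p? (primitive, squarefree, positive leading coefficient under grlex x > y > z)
2*x^2 + 2*y^2 - 3*z^2

(a) The picture has 2 separate pieces. They look like related sheets of one shape, so recover p as a whole.
(b) deg p = 2. Two nappes meeting at a single point; a quadric.
(c) Symmetries: the z ↦ −z reflection is a symmetry, so z appears only in even powers; rotational symmetry about the z-axis ⇒ p depends on x, y only through x² + y².
(d) Reading off the gridlines: one y-axis crossing is at y = 0; a circular section at z = 1 has radius between 1 and 2.
(e) Fitting integer coefficients to these (and the overall shape) gives p.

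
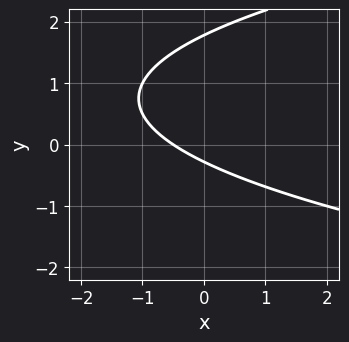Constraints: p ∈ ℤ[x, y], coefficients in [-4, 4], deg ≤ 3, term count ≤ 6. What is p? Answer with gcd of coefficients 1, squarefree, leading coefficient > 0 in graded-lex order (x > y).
deg p = 2. A generic line meets the curve in up to 2 points.
Solving for integer coefficients yields p as stated.

2*y^2 - 2*x - 3*y - 1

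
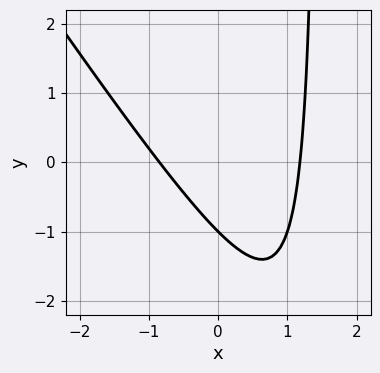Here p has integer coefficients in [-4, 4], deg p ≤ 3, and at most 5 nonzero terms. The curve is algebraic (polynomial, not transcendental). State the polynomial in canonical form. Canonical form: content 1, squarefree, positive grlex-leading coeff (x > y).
3*x^2 + 2*x*y - x - 3*y - 3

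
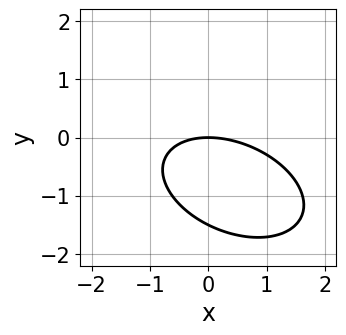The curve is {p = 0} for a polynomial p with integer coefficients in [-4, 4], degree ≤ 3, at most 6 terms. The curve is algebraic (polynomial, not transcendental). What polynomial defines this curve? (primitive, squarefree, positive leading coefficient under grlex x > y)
x^2 + x*y + 2*y^2 + 3*y

1. Degree: a generic line meets the curve in up to 2 points, so deg p = 2.
2. From the visible intercepts: one y-axis crossing is at y = 0; one x-axis crossing is at x = 0.
3. Together with the visible shape, these determine p as stated.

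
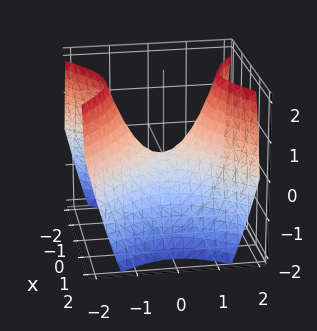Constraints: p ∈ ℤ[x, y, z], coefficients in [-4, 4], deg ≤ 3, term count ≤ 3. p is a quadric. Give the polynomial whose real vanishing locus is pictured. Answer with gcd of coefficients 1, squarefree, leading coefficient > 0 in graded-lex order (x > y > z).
x^2 - y^2 + z

Degree: a saddle surface; a quadric, so deg p = 2.
Symmetries: mirror symmetry x ↦ −x ⇒ only even powers of x; the y ↦ −y reflection is a symmetry, so y appears only in even powers.
Against the integer gridlines: one y-axis crossing is at y = 0; one x-axis crossing is at x = 0; it crosses the z-axis at the gridline z = 0.
Matching integer coefficients to the picture gives p.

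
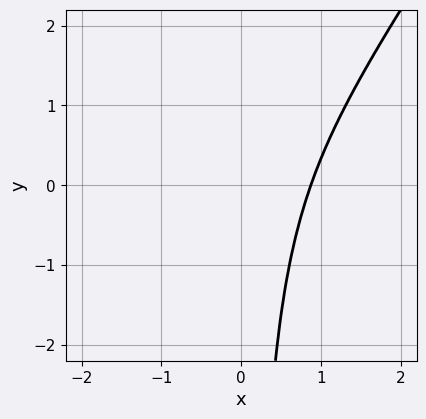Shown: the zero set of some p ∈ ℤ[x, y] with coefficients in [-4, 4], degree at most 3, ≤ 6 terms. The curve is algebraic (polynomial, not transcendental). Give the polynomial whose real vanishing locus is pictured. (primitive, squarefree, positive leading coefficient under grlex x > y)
1. deg p = 3. No degree-2 curve has this shape.
2. Reading off the gridlines: no y-intercept at any integer in the box.
3. Together with the visible shape, these determine p as stated.

3*x^3 - 2*x^2*y - x*y - 2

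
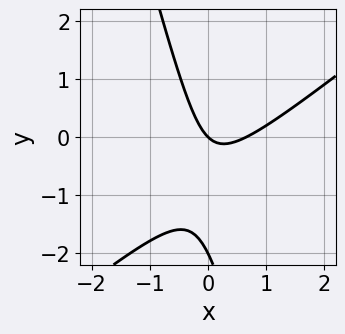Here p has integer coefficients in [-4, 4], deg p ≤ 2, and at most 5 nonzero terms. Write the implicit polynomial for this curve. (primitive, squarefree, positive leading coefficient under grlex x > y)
The degree is 2 — the shape is more complex than any degree-1 curve.
Against the integer gridlines: the y-axis gridline crossings are at y ∈ {-2, 0}; one x-axis crossing is at x = 0.
Fitting integer coefficients to these (and the overall shape) gives p.

3*x^2 - 3*x*y - y^2 - 2*x - 2*y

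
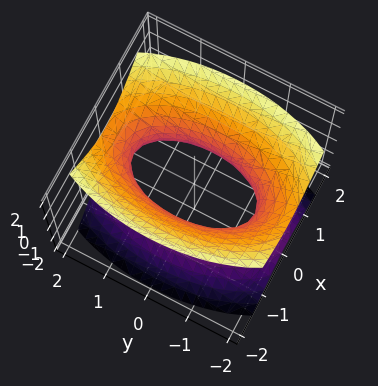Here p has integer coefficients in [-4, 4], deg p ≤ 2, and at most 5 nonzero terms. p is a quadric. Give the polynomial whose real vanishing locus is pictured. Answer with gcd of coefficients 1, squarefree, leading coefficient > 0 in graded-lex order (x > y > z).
3*x^2 + y^2 - 2*z^2 - 2

The degree is 2 — one connected sheet with a waist; a quadric.
Symmetries: mirror symmetry x ↦ −x ⇒ only even powers of x; it's symmetric under z → −z, forcing even powers of z; the y ↦ −y reflection is a symmetry, so y appears only in even powers.
Observable constraints: the surface avoids every integer z-axis point in the box.
Putting this together gives p.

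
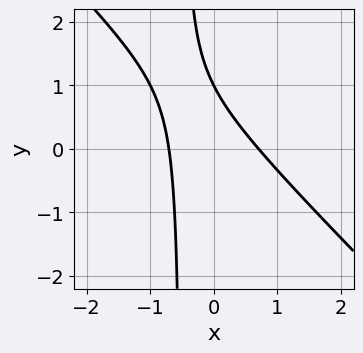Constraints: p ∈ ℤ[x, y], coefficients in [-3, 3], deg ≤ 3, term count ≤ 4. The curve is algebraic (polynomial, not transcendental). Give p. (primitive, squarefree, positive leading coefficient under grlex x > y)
2*x^2 + 2*x*y + y - 1

(a) The degree is 2 — no degree-1 curve has this shape.
(b) Against the integer gridlines: it meets the y-axis at y = 1 (among the integer gridlines).
(c) The integer polynomial consistent with all of this is the stated p.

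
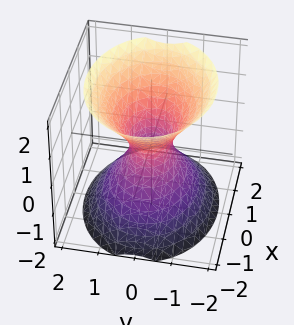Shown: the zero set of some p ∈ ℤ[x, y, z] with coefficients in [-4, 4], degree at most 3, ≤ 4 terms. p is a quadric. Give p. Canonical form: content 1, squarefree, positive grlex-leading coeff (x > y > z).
2*x^2 + 3*y^2 - 2*z^2 - 1

1. deg p = 2. One connected sheet with a waist; a quadric.
2. Symmetries: mirror symmetry y ↦ −y ⇒ only even powers of y; it's symmetric under x → −x, forcing even powers of x; mirror symmetry z ↦ −z ⇒ only even powers of z.
3. Reading off the gridlines: no z-intercept at any integer in the box.
4. Matching integer coefficients to the picture gives p.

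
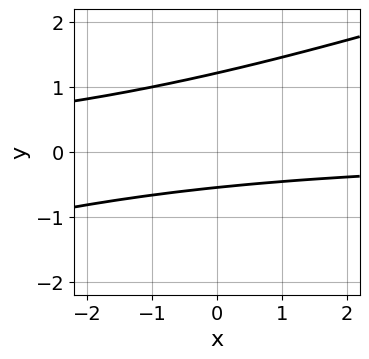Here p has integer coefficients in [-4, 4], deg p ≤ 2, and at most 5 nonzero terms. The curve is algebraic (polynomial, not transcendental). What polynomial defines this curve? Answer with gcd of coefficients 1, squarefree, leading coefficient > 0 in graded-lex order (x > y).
x*y - 3*y^2 + 2*y + 2

First, deg p = 2. No degree-1 curve has this shape.
Then, against the integer gridlines: no x-intercept at any integer in the box.
Finally, fitting integer coefficients to these (and the overall shape) gives p.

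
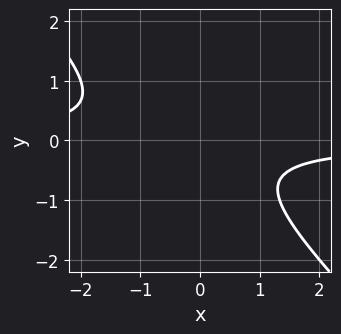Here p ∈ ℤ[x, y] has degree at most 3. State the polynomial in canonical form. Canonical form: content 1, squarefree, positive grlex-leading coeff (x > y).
3*x*y + 3*y^2 + y + 2

Degree: a generic line meets the curve in up to 2 points, so deg p = 2.
From the visible intercepts: no x-intercept at any integer in the box; it misses every integer gridline on the y-axis.
These observations pin down the coefficients.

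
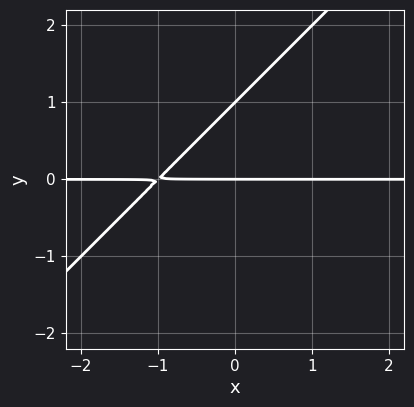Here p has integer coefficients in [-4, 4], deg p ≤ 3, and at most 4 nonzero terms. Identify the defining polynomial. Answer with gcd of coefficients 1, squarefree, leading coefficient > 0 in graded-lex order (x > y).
x*y - y^2 + y

1. Degree: a generic line meets the curve in up to 2 points, so deg p = 2.
2. Observable constraints: the y-axis gridline crossings are at y ∈ {0, 1}; every point of the x-axis in the box is on the curve.
3. The integer polynomial consistent with all of this is the stated p.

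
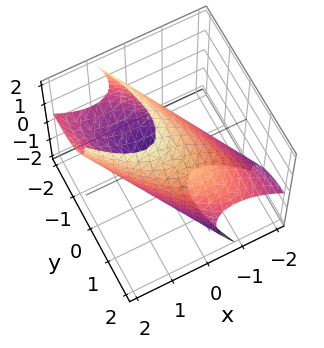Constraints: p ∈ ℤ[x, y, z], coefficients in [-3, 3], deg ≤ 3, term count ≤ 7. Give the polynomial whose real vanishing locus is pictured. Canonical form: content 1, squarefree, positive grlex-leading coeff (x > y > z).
2*x^2 + 2*x*y - 2*x*z + y^2 + z^2 - 3

1. Degree: a generic line meets the surface in up to 2 points, so deg p = 2.
2. Putting this together gives p.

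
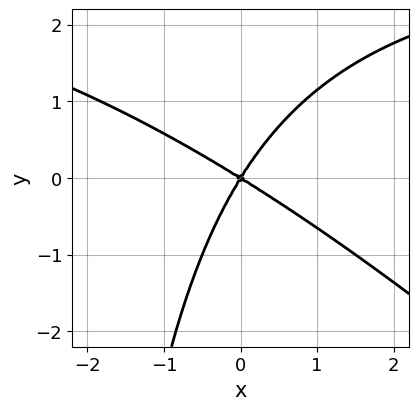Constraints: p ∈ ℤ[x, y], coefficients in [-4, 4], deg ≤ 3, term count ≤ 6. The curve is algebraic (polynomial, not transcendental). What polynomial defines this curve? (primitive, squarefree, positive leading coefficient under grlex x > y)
x^2*y + x*y^2 - 3*x^2 - 3*x*y + 3*y^2

1. deg p = 3. No degree-2 curve has this shape.
2. Reading off the gridlines: it crosses the y-axis at the gridline y = 0; it meets the x-axis at x = 0 (among the integer gridlines).
3. Fitting integer coefficients to these (and the overall shape) gives p.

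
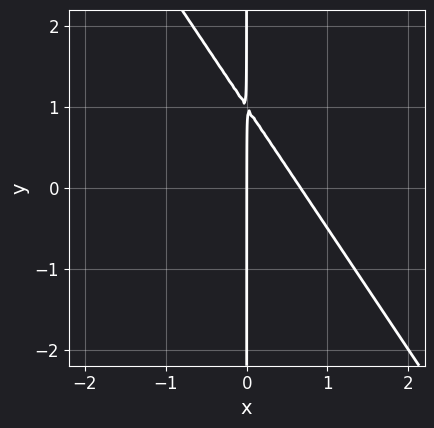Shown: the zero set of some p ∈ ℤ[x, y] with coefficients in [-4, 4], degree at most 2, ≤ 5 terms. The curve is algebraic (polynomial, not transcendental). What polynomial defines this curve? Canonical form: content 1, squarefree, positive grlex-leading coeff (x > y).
(a) Degree: the shape is more complex than any degree-1 curve, so deg p = 2.
(b) Reading off the gridlines: it crosses the x-axis at the gridline x = 0; every point of the y-axis in the box is on the curve.
(c) Fitting integer coefficients to these (and the overall shape) gives p.

3*x^2 + 2*x*y - 2*x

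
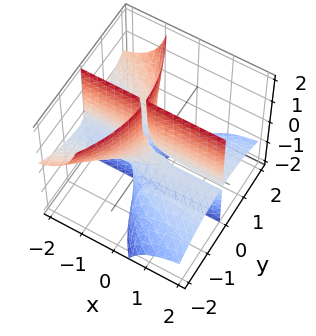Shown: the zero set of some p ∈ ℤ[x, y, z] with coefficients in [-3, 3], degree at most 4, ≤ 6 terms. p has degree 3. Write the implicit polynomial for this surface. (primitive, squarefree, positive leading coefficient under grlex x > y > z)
3*x*y*z + y^3 + x*y + y*z

1. I count 2 distinct pieces. Treating them together as one polynomial.
2. deg p = 3. A generic line meets the surface in up to 3 points.
3. From the visible intercepts: the visible z-axis segment lies entirely on the surface; it crosses the y-axis at the gridline y = 0; every point of the x-axis in the box is on the surface.
4. Solving for integer coefficients yields p as stated.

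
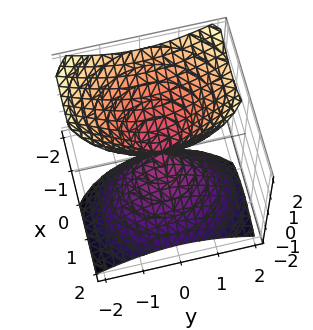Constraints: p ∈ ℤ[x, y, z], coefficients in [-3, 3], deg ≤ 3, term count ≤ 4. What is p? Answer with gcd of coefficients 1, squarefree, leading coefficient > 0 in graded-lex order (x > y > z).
First, there are 2 components. They look like related sheets of one shape, so recover p as a whole.
Next, deg p = 2. No degree-1 surface has this shape.
Next, observable constraints: it crosses the x-axis at the gridline x = 0; it meets the y-axis at y = 0 (among the integer gridlines).
Finally, fitting integer coefficients to these (and the overall shape) gives p.

3*x^2 + 3*x*z + 2*y^2 - 2*z^2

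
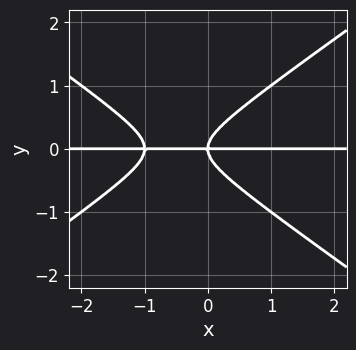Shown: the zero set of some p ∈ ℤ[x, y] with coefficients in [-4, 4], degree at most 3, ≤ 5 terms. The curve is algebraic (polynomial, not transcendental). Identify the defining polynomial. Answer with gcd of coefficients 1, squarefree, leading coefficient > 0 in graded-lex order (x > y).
First, the degree is 3 — no degree-2 curve has this shape.
Next, observable constraints: every point of the x-axis in the box is on the curve; one y-axis crossing is at y = 0.
Finally, these observations pin down the coefficients.

x^2*y - 2*y^3 + x*y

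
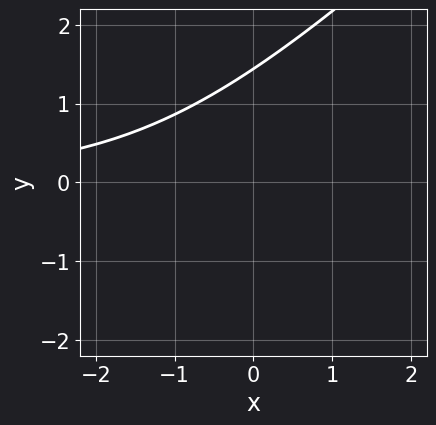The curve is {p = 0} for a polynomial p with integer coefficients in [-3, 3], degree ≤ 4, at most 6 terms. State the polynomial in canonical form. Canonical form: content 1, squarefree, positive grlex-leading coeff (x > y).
(a) deg p = 3. No degree-2 curve has this shape.
(b) Reading off the gridlines: it misses every integer gridline on the x-axis.
(c) These observations pin down the coefficients.

x^2*y - 2*x*y^2 + y^3 - 3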